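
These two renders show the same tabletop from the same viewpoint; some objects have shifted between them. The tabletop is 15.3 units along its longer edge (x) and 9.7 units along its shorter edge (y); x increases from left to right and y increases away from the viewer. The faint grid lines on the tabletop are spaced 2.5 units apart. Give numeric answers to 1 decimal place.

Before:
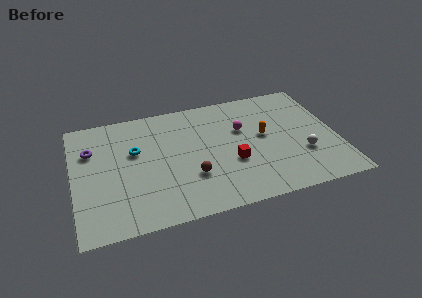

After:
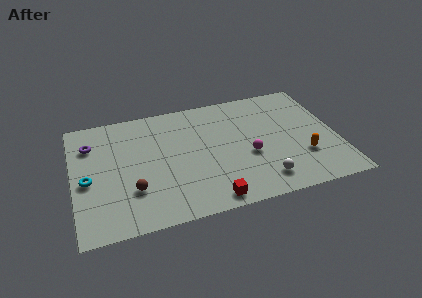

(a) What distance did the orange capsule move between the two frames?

3.1

The orange capsule was near (11.1, 5.3) before and (13.2, 3.0) after, so it travelled √(2.1² + 2.3²) ≈ 3.1 units.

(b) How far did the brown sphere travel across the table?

3.4

The brown sphere moved from about (6.7, 3.1) to (3.3, 2.9), a distance of √(3.4² + 0.2²) ≈ 3.4.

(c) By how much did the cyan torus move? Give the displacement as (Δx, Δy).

(-2.8, -1.7)

From the two frames, the cyan torus sits at roughly (3.6, 6.0) before and (0.8, 4.3) after.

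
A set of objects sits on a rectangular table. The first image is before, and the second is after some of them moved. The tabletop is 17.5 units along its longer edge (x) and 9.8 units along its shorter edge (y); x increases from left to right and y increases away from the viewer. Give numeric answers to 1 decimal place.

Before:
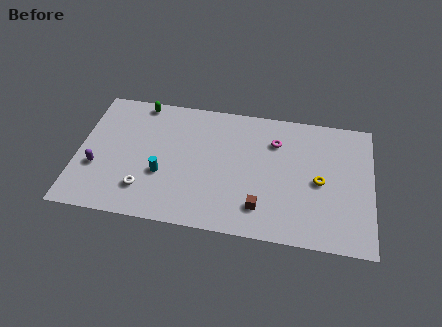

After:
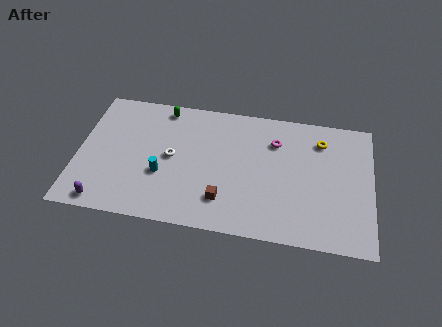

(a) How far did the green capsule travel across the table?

1.4

The green capsule moved from about (3.5, 8.9) to (4.9, 8.7), a distance of √(1.4² + 0.2²) ≈ 1.4.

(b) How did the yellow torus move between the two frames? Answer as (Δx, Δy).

(0.0, 3.1)

From the two frames, the yellow torus sits at roughly (14.4, 4.6) before and (14.4, 7.7) after.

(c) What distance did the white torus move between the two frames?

3.1

The white torus was near (4.1, 2.3) before and (5.6, 5.0) after, so it travelled √(1.5² + 2.7²) ≈ 3.1 units.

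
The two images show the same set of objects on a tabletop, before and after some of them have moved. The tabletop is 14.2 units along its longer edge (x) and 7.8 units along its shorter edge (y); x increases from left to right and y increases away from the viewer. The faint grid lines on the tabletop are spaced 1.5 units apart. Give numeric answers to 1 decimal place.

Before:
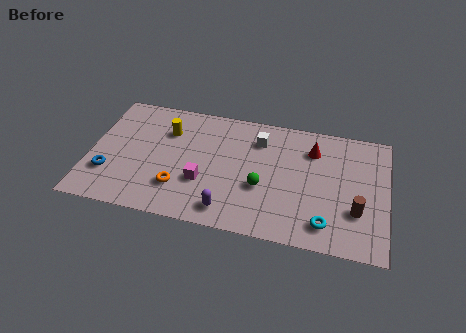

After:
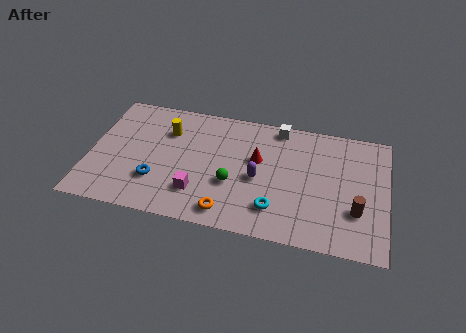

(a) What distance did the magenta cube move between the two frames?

0.7

The magenta cube moved from about (5.5, 2.7) to (5.3, 2.0), a distance of √(0.2² + 0.7²) ≈ 0.7.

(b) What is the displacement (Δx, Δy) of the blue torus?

(2.3, 0.0)

From the two frames, the blue torus sits at roughly (1.0, 2.3) before and (3.3, 2.3) after.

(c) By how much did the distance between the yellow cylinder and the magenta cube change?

+0.5

Before: roughly 3.5 units apart; after: 4.0. That's 0.5 units further apart.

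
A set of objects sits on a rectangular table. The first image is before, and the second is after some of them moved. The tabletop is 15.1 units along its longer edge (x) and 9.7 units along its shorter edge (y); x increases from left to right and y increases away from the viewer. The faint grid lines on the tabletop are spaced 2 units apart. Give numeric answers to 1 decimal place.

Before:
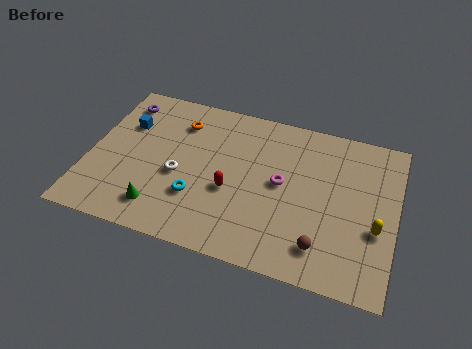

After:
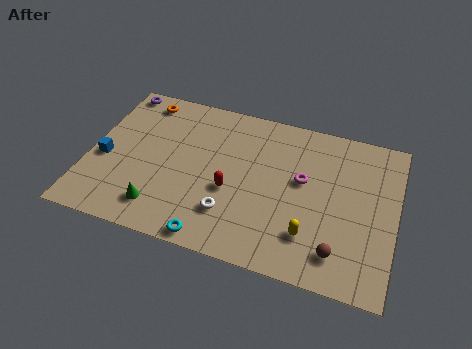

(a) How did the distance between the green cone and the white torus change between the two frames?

+1.1

Before: roughly 2.4 units apart; after: 3.5. That's 1.1 units further apart.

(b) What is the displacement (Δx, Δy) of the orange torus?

(-2.0, 0.9)

The orange torus was at about (4.2, 7.5) and moved to about (2.2, 8.4).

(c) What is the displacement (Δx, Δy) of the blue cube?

(-0.8, -2.5)

The blue cube started near (1.6, 6.6) and ended near (0.8, 4.1).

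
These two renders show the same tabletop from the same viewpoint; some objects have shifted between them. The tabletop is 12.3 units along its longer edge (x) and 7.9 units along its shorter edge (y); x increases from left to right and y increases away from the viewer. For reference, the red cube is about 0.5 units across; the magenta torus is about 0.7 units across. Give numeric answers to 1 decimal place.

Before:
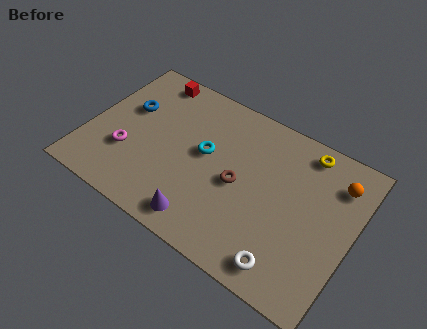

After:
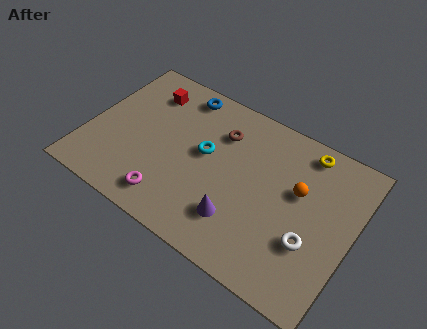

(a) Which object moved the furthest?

the blue torus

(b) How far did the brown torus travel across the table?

2.4

The brown torus was near (7.1, 3.7) before and (5.9, 5.8) after, so it travelled √(1.2² + 2.1²) ≈ 2.4 units.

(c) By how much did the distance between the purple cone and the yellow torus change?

-1.5

They were about 6.9 units apart before and 5.4 after — 1.5 units closer together.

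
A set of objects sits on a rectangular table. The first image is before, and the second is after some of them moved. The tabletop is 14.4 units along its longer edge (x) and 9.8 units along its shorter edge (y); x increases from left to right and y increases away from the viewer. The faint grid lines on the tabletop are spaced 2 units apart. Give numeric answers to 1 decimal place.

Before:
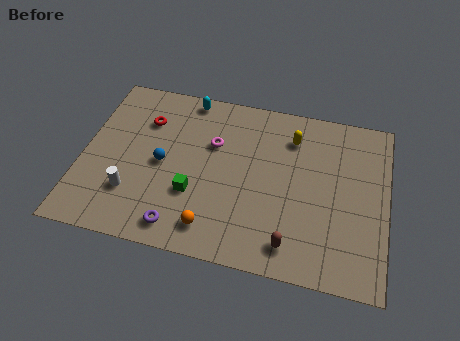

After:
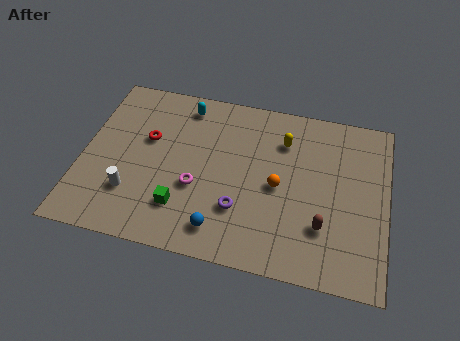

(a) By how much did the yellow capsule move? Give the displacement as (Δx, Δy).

(-0.4, -0.3)

From the two frames, the yellow capsule sits at roughly (9.8, 7.6) before and (9.4, 7.3) after.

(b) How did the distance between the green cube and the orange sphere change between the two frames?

+2.9

The distance was about 2.0 in the first image and 4.9 in the second, so they moved 2.9 units further apart.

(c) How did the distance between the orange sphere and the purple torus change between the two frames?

+0.9

They were about 1.5 units apart before and 2.4 after — 0.9 units further apart.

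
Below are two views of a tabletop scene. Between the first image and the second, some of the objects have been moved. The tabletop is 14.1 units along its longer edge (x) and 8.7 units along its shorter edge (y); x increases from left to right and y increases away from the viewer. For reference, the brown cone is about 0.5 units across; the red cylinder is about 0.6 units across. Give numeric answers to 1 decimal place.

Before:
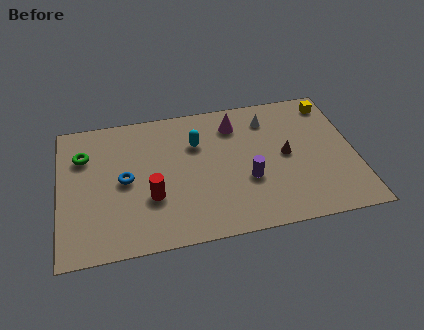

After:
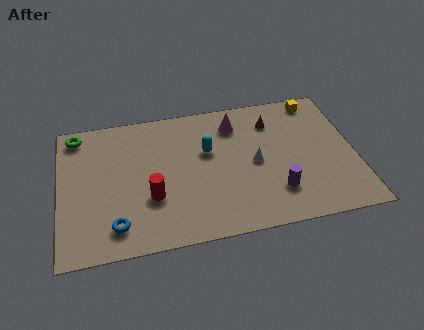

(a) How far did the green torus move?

1.4

From (1.2, 6.2) to (0.9, 7.6), the green torus covered √(0.3² + 1.4²) ≈ 1.4 units.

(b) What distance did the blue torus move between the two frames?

2.7

The blue torus moved from about (3.1, 4.3) to (2.6, 1.6), a distance of √(0.5² + 2.7²) ≈ 2.7.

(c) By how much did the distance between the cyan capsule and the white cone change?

-1.1

They were about 3.6 units apart before and 2.5 after — 1.1 units closer together.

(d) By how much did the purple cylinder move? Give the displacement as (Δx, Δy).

(1.3, -1.0)

The purple cylinder started near (8.9, 3.2) and ended near (10.2, 2.2).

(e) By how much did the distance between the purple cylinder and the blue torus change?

+1.7

They were about 5.9 units apart before and 7.6 after — 1.7 units further apart.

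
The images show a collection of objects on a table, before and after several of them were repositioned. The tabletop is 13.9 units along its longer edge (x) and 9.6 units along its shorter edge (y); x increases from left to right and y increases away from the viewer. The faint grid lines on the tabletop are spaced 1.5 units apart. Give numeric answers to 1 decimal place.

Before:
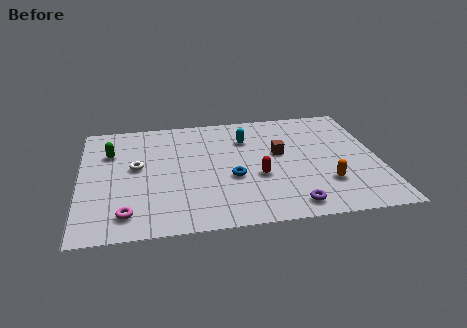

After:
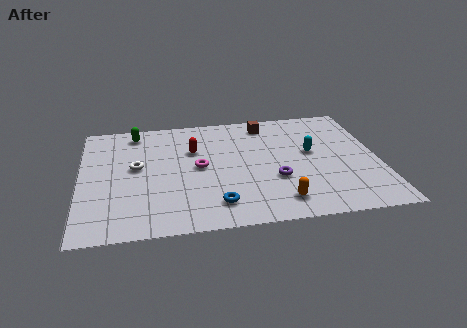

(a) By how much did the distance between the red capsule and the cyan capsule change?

+2.3

They were about 3.3 units apart before and 5.6 after — 2.3 units further apart.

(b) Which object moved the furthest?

the magenta torus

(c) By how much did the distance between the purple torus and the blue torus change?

-0.5

They were about 3.7 units apart before and 3.2 after — 0.5 units closer together.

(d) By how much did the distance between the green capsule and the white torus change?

+1.2

Before: roughly 1.8 units apart; after: 3.0. That's 1.2 units further apart.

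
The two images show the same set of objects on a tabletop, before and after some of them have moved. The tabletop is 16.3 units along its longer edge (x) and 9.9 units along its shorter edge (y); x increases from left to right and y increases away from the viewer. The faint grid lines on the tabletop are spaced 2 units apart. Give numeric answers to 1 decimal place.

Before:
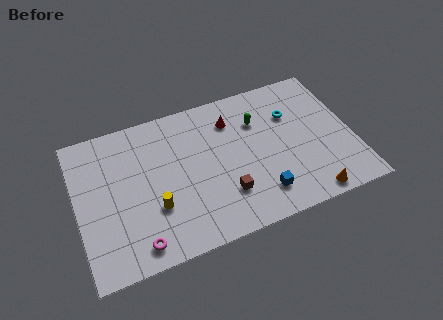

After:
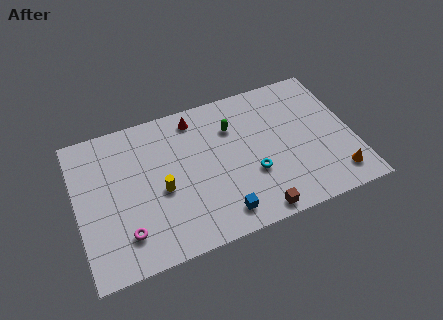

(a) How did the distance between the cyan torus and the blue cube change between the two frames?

-2.5

The distance was about 5.4 in the first image and 2.9 in the second, so they moved 2.5 units closer together.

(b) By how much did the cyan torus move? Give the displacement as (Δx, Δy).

(-2.7, -3.3)

The cyan torus was at about (12.9, 6.8) and moved to about (10.2, 3.5).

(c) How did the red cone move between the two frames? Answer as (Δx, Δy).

(-2.1, 0.9)

From the two frames, the red cone sits at roughly (9.4, 7.6) before and (7.3, 8.5) after.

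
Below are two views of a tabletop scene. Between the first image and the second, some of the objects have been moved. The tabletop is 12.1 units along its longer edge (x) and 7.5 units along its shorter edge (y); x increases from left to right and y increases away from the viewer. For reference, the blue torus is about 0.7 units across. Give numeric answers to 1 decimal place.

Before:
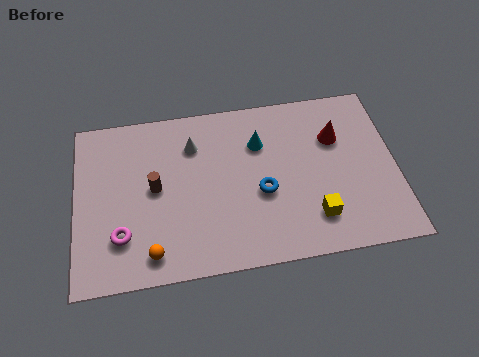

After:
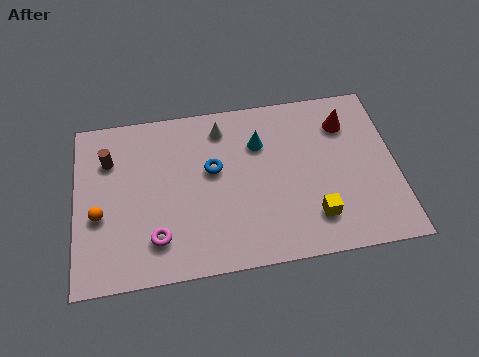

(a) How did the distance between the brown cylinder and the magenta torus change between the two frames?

+1.8

They were about 2.3 units apart before and 4.1 after — 1.8 units further apart.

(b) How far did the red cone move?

0.7

The red cone was near (9.9, 5.1) before and (10.3, 5.7) after, so it travelled √(0.4² + 0.6²) ≈ 0.7 units.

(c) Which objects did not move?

the cyan cone and the yellow cube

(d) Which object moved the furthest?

the orange sphere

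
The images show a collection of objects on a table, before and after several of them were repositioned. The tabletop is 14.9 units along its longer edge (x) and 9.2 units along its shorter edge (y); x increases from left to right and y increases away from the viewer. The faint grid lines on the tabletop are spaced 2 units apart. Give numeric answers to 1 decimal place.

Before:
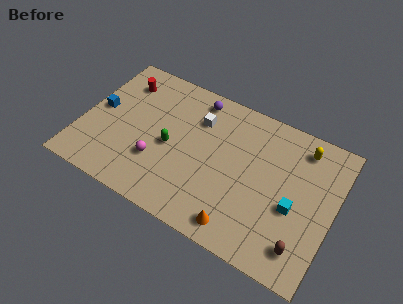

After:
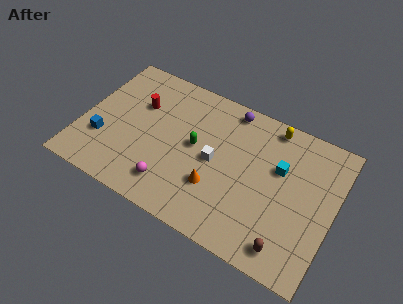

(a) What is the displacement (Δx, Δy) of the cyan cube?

(-1.1, 2.0)

The cyan cube was at about (12.7, 3.8) and moved to about (11.6, 5.8).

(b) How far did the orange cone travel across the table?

2.4

The orange cone moved from about (9.9, 1.2) to (8.2, 2.9), a distance of √(1.7² + 1.7²) ≈ 2.4.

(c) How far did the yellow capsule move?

2.0

From (12.7, 7.7) to (10.8, 8.2), the yellow capsule covered √(1.9² + 0.5²) ≈ 2.0 units.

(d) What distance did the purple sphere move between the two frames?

2.0

The purple sphere was near (6.3, 8.0) before and (8.3, 8.2) after, so it travelled √(2.0² + 0.2²) ≈ 2.0 units.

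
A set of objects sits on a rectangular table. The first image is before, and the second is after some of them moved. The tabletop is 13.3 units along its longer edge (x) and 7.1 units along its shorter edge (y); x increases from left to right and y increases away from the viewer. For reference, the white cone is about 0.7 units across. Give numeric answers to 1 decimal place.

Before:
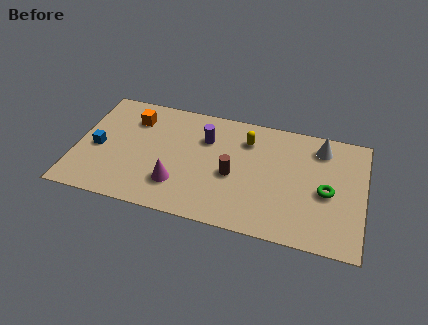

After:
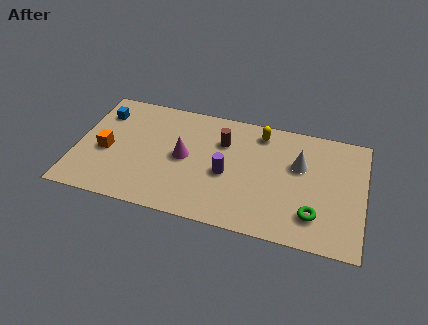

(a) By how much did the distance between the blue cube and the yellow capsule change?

+0.3

They were about 7.1 units apart before and 7.4 after — 0.3 units further apart.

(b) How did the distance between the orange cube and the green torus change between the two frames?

+0.4

The distance was about 9.4 in the first image and 9.8 in the second, so they moved 0.4 units further apart.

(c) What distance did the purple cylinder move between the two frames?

2.2

From (5.9, 5.0) to (7.0, 3.1), the purple cylinder covered √(1.1² + 1.9²) ≈ 2.2 units.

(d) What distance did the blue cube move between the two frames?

2.2

The blue cube moved from about (1.0, 3.2) to (1.0, 5.4), a distance of √(0.0² + 2.2²) ≈ 2.2.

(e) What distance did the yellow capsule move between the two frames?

0.8

The yellow capsule was near (7.8, 5.4) before and (8.4, 6.0) after, so it travelled √(0.6² + 0.6²) ≈ 0.8 units.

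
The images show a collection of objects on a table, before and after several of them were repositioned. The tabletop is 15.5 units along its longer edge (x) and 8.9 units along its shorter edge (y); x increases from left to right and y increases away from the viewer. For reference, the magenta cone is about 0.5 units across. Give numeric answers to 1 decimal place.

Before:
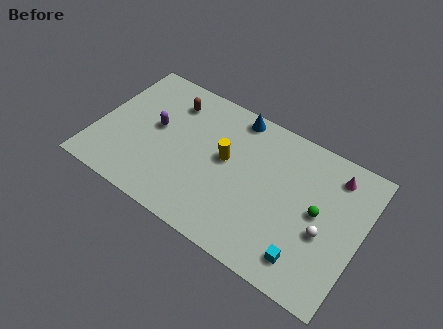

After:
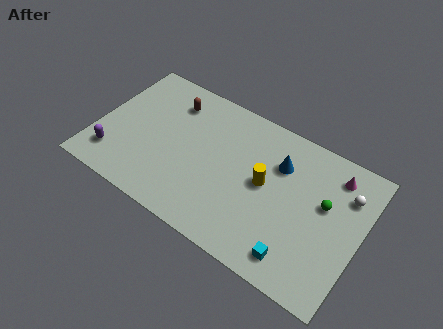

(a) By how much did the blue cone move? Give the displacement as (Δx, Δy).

(2.9, -1.7)

From the two frames, the blue cone sits at roughly (7.6, 8.0) before and (10.5, 6.3) after.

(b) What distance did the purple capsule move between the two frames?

3.6

The purple capsule moved from about (3.3, 4.9) to (1.3, 1.9), a distance of √(2.0² + 3.0²) ≈ 3.6.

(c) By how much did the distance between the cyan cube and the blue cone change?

-3.0

The distance was about 8.2 in the first image and 5.2 in the second, so they moved 3.0 units closer together.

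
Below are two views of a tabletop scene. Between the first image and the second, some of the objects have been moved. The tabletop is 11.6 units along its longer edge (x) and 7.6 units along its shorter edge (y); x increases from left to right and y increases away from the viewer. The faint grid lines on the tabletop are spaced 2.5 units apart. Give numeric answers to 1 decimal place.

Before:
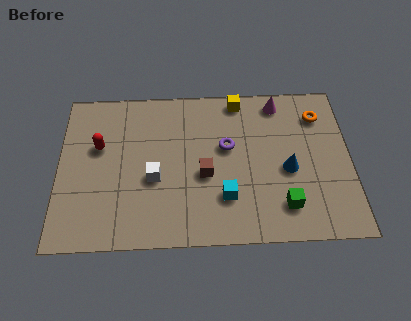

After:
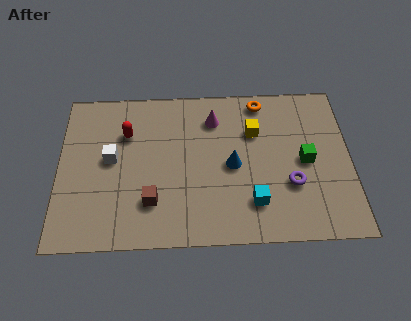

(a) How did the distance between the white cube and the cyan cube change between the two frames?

+3.1

They were about 3.0 units apart before and 6.1 after — 3.1 units further apart.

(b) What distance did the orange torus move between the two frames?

2.4

The orange torus was near (10.4, 5.9) before and (8.1, 6.7) after, so it travelled √(2.3² + 0.8²) ≈ 2.4 units.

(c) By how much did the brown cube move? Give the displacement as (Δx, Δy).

(-2.1, -1.2)

The brown cube was at about (5.8, 3.2) and moved to about (3.7, 2.0).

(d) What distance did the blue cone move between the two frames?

2.2

From (9.1, 3.3) to (6.9, 3.6), the blue cone covered √(2.2² + 0.3²) ≈ 2.2 units.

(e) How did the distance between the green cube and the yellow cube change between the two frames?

-3.0

Before: roughly 5.5 units apart; after: 2.5. That's 3.0 units closer together.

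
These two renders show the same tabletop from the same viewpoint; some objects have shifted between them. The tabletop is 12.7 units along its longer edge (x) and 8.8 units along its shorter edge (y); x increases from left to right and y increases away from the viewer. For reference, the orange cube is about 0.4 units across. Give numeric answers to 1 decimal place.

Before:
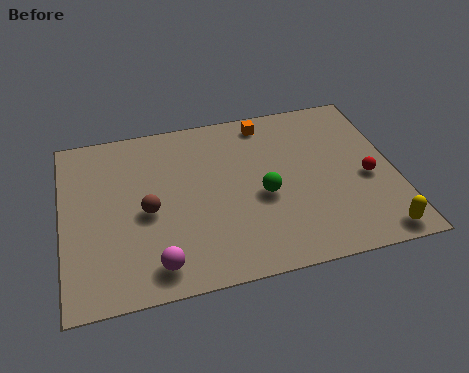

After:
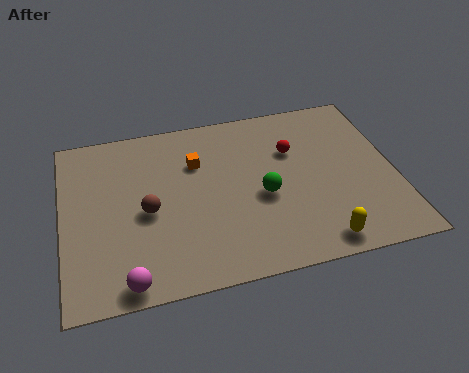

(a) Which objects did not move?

the brown sphere and the green sphere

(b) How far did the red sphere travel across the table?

3.4

The red sphere moved from about (11.6, 3.8) to (8.9, 5.9), a distance of √(2.7² + 2.1²) ≈ 3.4.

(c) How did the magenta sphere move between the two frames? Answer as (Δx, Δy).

(-1.1, -0.5)

The magenta sphere started near (3.4, 1.3) and ended near (2.3, 0.8).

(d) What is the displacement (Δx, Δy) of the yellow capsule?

(-2.2, 0.1)

The yellow capsule was at about (11.7, 0.9) and moved to about (9.5, 1.0).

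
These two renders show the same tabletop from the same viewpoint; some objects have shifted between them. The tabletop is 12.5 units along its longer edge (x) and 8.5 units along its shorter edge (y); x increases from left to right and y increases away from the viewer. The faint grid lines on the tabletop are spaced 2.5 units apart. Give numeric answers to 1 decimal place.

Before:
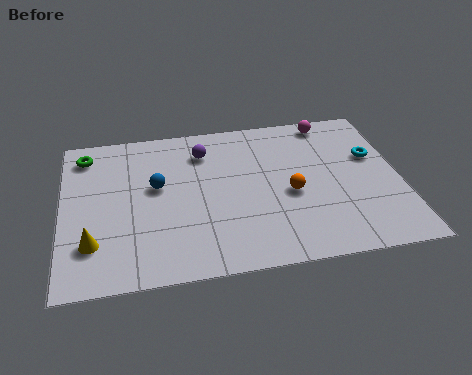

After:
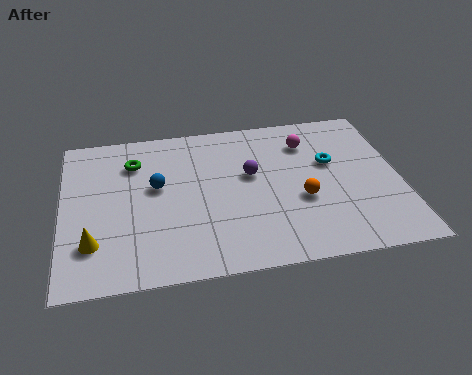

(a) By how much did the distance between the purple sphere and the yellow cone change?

+0.4

The distance was about 6.1 in the first image and 6.5 in the second, so they moved 0.4 units further apart.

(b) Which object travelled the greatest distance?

the purple sphere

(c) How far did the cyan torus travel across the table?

1.6

From (11.6, 5.3) to (10.0, 5.2), the cyan torus covered √(1.6² + 0.1²) ≈ 1.6 units.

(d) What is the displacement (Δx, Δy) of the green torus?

(1.8, -0.7)

The green torus started near (0.9, 7.1) and ended near (2.7, 6.4).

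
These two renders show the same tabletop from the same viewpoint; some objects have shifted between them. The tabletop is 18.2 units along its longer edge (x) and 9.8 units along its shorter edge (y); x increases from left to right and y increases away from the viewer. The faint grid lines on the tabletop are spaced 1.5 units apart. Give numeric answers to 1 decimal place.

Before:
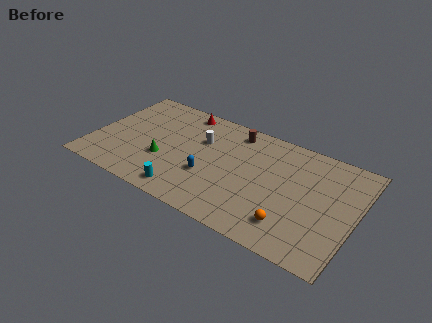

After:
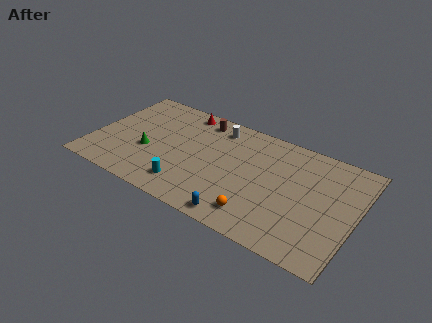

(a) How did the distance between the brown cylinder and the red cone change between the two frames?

-2.5

Before: roughly 3.8 units apart; after: 1.3. That's 2.5 units closer together.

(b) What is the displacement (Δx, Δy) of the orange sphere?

(-2.2, -0.3)

The orange sphere was at about (14.2, 2.1) and moved to about (12.0, 1.8).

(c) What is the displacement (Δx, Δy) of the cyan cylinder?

(0.0, 0.6)

The cyan cylinder was at about (7.0, 1.3) and moved to about (7.0, 1.9).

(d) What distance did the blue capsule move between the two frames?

3.6

The blue capsule was near (8.3, 3.5) before and (10.9, 1.0) after, so it travelled √(2.6² + 2.5²) ≈ 3.6 units.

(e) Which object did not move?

the red cone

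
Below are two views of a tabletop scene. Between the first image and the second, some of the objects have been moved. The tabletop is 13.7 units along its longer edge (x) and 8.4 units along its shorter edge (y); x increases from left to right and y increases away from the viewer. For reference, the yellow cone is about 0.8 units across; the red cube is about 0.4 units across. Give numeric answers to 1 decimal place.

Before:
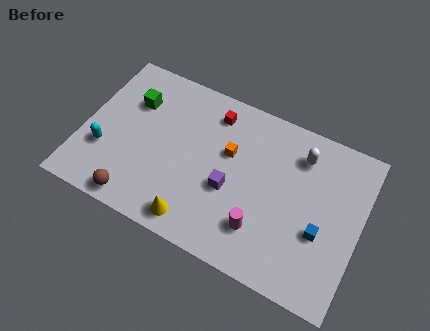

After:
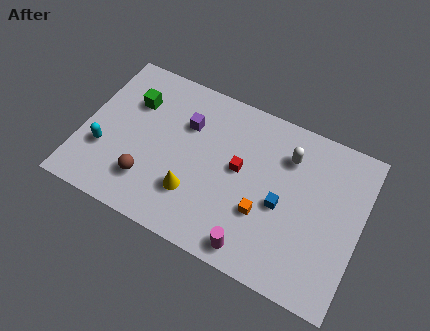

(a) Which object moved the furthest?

the purple cube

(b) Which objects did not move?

the green cube and the cyan capsule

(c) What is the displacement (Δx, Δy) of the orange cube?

(2.0, -2.3)

The orange cube was at about (7.1, 5.2) and moved to about (9.1, 2.9).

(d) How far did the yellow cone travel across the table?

1.3

The yellow cone moved from about (6.0, 1.1) to (5.7, 2.4), a distance of √(0.3² + 1.3²) ≈ 1.3.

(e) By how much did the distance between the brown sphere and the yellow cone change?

-0.7

The distance was about 2.9 in the first image and 2.2 in the second, so they moved 0.7 units closer together.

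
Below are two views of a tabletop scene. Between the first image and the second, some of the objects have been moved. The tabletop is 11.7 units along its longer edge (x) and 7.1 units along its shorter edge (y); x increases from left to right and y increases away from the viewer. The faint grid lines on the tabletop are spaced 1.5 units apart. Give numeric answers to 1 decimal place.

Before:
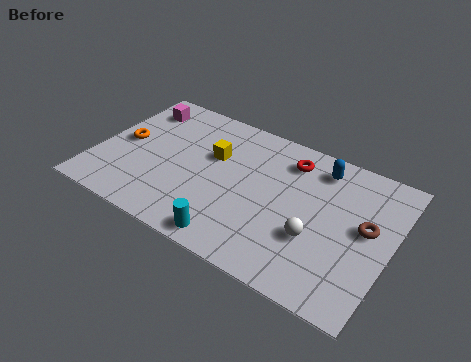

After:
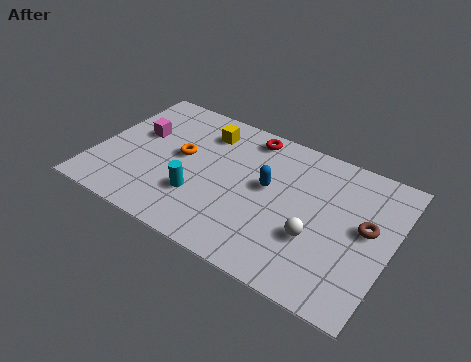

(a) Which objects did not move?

the brown torus and the white sphere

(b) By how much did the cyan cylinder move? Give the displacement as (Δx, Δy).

(-1.6, 1.4)

The cyan cylinder started near (5.9, 0.8) and ended near (4.3, 2.2).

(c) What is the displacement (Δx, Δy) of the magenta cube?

(0.3, -1.4)

From the two frames, the magenta cube sits at roughly (1.2, 5.7) before and (1.5, 4.3) after.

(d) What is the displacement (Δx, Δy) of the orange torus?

(2.3, 0.3)

The orange torus started near (1.0, 3.6) and ended near (3.3, 3.9).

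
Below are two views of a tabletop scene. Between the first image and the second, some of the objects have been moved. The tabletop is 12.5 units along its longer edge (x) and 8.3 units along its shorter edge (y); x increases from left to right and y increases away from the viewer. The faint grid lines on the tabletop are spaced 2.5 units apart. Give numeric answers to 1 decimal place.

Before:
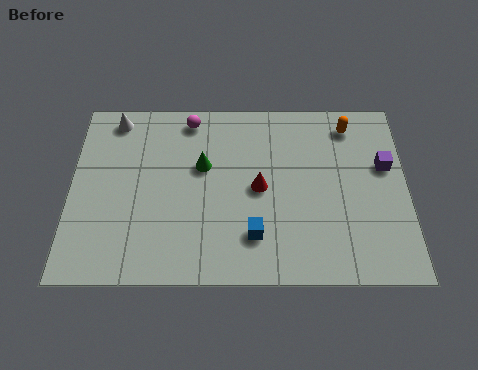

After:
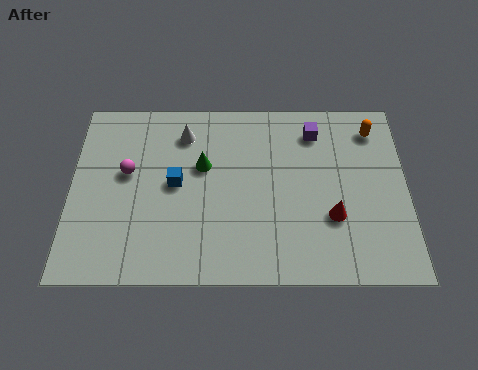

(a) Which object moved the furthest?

the blue cube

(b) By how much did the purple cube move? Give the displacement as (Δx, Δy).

(-2.6, 1.6)

The purple cube started near (11.7, 5.1) and ended near (9.1, 6.7).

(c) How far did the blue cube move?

3.7

From (6.8, 2.0) to (3.9, 4.3), the blue cube covered √(2.9² + 2.3²) ≈ 3.7 units.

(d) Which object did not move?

the green cone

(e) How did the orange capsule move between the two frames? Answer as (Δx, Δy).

(0.9, -0.2)

The orange capsule started near (10.4, 7.0) and ended near (11.3, 6.8).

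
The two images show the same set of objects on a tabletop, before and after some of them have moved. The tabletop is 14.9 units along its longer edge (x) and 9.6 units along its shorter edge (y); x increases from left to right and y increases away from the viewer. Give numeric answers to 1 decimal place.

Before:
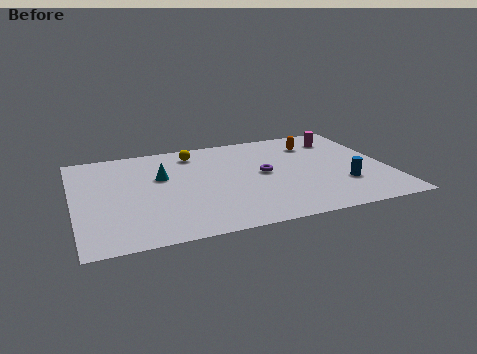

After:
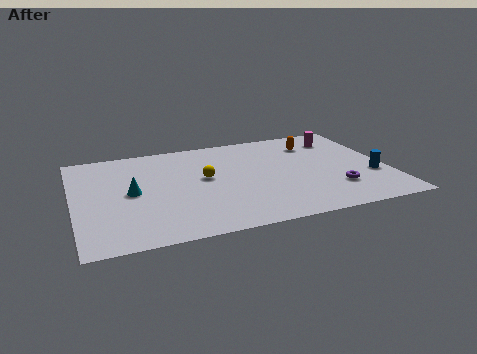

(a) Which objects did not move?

the orange capsule and the magenta cylinder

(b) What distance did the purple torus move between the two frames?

4.0

From (9.0, 5.0) to (12.2, 2.6), the purple torus covered √(3.2² + 2.4²) ≈ 4.0 units.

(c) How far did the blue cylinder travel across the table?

1.6

From (12.6, 2.9) to (14.1, 3.4), the blue cylinder covered √(1.5² + 0.5²) ≈ 1.6 units.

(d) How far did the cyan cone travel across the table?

1.9

The cyan cone was near (4.2, 6.0) before and (2.7, 4.8) after, so it travelled √(1.5² + 1.2²) ≈ 1.9 units.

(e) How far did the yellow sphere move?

2.7

The yellow sphere was near (5.9, 8.0) before and (6.2, 5.3) after, so it travelled √(0.3² + 2.7²) ≈ 2.7 units.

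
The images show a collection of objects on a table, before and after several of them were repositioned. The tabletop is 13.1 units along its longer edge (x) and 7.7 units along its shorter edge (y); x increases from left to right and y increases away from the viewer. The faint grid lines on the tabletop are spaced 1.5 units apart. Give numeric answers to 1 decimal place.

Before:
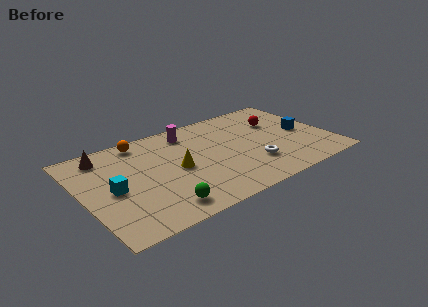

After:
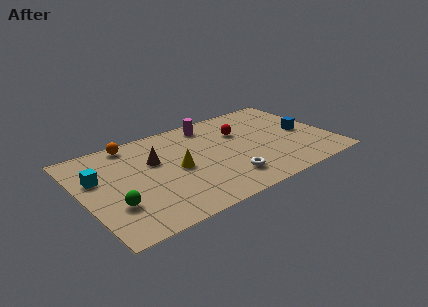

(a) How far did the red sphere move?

2.1

The red sphere was near (10.7, 5.2) before and (8.6, 5.2) after, so it travelled √(2.1² + 0.0²) ≈ 2.1 units.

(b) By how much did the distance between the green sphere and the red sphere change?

-0.4

The distance was about 8.1 in the first image and 7.7 in the second, so they moved 0.4 units closer together.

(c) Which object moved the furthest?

the brown cone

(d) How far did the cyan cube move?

1.4

The cyan cube was near (1.5, 3.6) before and (0.9, 4.9) after, so it travelled √(0.6² + 1.3²) ≈ 1.4 units.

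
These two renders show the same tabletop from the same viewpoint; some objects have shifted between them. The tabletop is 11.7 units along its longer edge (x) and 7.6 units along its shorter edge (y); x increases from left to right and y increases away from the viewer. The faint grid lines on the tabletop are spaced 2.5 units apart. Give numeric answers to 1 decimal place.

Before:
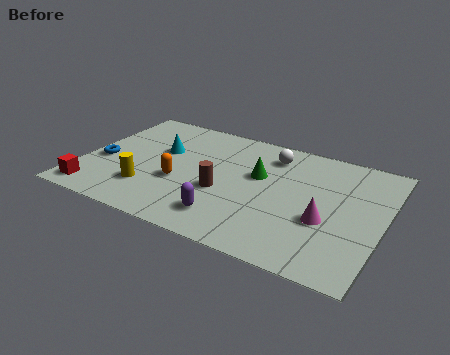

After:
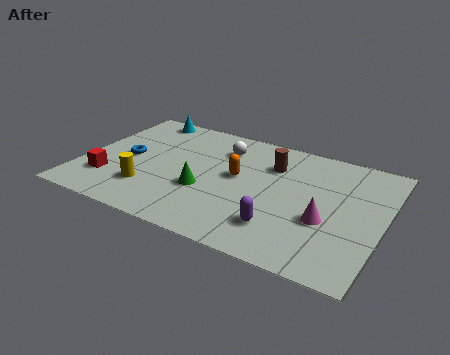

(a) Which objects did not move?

the yellow cylinder and the magenta cone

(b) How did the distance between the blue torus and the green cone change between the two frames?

-2.9

Before: roughly 6.2 units apart; after: 3.3. That's 2.9 units closer together.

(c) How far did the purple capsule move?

2.0

The purple capsule moved from about (6.0, 1.5) to (8.0, 1.8), a distance of √(2.0² + 0.3²) ≈ 2.0.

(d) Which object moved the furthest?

the brown cylinder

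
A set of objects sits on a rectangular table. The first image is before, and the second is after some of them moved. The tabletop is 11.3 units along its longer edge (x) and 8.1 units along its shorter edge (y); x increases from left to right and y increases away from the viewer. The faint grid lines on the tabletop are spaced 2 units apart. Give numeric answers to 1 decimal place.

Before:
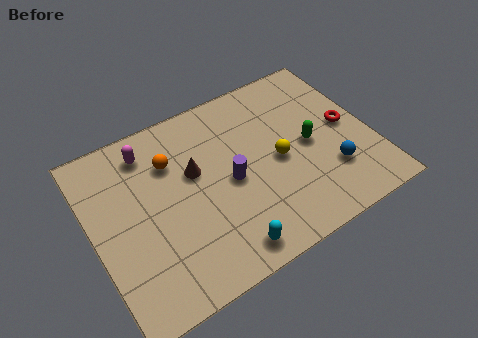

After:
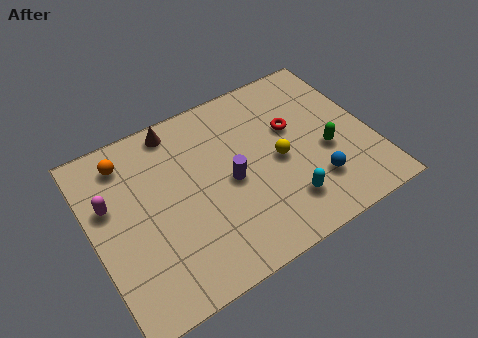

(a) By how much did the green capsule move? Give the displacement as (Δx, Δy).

(0.6, -0.6)

The green capsule was at about (8.8, 3.9) and moved to about (9.4, 3.3).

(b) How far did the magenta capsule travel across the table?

2.4

The magenta capsule was near (2.6, 6.7) before and (0.8, 5.1) after, so it travelled √(1.8² + 1.6²) ≈ 2.4 units.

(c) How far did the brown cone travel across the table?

2.3

The brown cone was near (4.2, 4.9) before and (3.8, 7.2) after, so it travelled √(0.4² + 2.3²) ≈ 2.3 units.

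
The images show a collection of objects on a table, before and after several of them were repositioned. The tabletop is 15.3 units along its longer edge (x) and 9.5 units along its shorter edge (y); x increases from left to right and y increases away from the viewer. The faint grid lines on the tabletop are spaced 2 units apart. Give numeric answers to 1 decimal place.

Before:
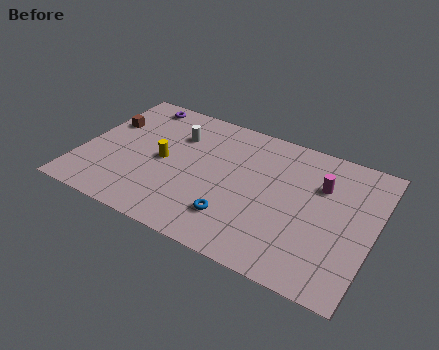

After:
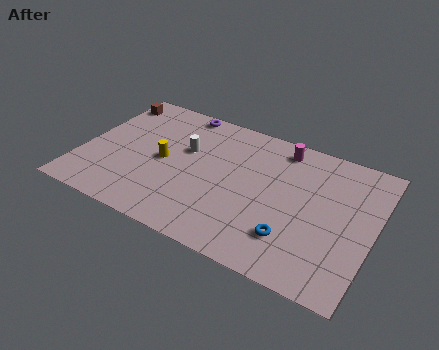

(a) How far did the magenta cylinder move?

2.9

The magenta cylinder moved from about (12.4, 6.5) to (10.1, 8.2), a distance of √(2.3² + 1.7²) ≈ 2.9.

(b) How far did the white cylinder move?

1.1

The white cylinder was near (4.7, 6.8) before and (5.3, 5.9) after, so it travelled √(0.6² + 0.9²) ≈ 1.1 units.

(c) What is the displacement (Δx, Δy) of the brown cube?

(-0.2, 1.8)

The brown cube was at about (1.0, 6.2) and moved to about (0.8, 8.0).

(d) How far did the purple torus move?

2.3

The purple torus was near (2.3, 8.4) before and (4.6, 8.7) after, so it travelled √(2.3² + 0.3²) ≈ 2.3 units.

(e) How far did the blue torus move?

3.0

The blue torus was near (8.4, 2.3) before and (11.4, 2.4) after, so it travelled √(3.0² + 0.1²) ≈ 3.0 units.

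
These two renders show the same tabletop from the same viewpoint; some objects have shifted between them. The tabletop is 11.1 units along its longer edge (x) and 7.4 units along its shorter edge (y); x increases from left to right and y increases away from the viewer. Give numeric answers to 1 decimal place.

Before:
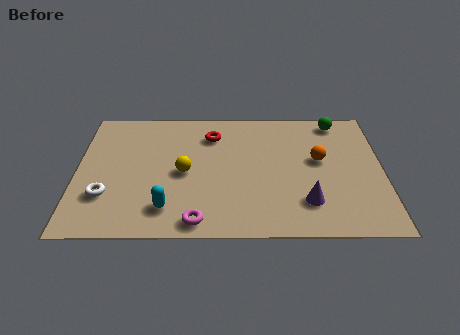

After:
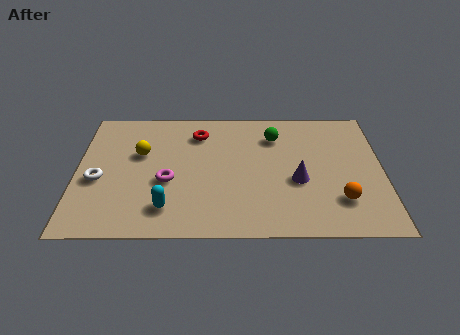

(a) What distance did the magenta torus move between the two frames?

2.5

The magenta torus moved from about (4.4, 0.8) to (3.3, 3.0), a distance of √(1.1² + 2.2²) ≈ 2.5.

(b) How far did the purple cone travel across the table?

1.2

The purple cone was near (8.3, 1.8) before and (8.0, 3.0) after, so it travelled √(0.3² + 1.2²) ≈ 1.2 units.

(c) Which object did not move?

the cyan capsule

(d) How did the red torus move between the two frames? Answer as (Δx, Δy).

(-0.5, 0.1)

The red torus was at about (4.9, 5.7) and moved to about (4.4, 5.8).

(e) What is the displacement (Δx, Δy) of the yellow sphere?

(-1.6, 1.1)

The yellow sphere started near (3.9, 3.5) and ended near (2.3, 4.6).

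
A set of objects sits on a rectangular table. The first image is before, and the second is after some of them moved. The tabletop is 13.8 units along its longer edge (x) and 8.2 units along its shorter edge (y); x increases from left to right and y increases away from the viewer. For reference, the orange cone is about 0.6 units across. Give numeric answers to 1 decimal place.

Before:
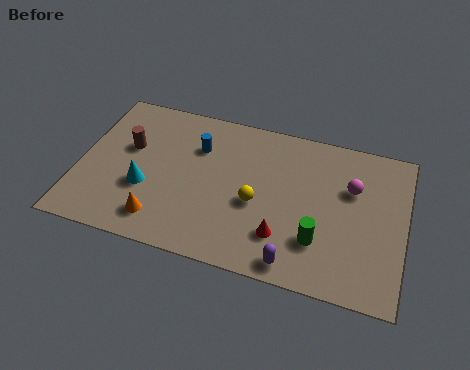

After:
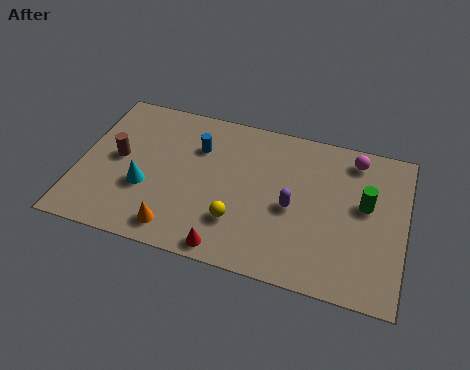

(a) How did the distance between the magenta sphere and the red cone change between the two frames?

+3.6

Before: roughly 4.3 units apart; after: 7.9. That's 3.6 units further apart.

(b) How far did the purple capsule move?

2.8

The purple capsule moved from about (9.4, 0.9) to (9.1, 3.7), a distance of √(0.3² + 2.8²) ≈ 2.8.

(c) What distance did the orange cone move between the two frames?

0.8

From (3.7, 1.5) to (4.4, 1.2), the orange cone covered √(0.7² + 0.3²) ≈ 0.8 units.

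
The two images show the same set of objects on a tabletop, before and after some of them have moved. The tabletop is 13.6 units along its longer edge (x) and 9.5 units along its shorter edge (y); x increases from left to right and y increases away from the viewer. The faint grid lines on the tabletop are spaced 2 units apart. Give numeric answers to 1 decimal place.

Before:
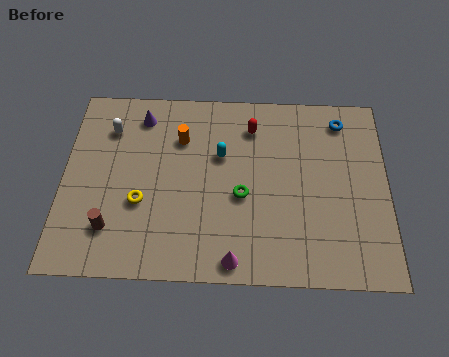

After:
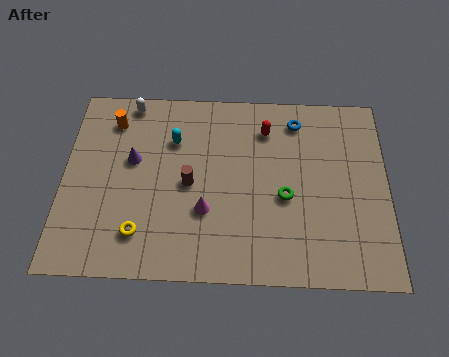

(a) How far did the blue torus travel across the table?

1.9

The blue torus was near (11.7, 8.0) before and (9.8, 7.9) after, so it travelled √(1.9² + 0.1²) ≈ 1.9 units.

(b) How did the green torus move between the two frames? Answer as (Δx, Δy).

(1.8, 0.0)

The green torus was at about (7.5, 4.0) and moved to about (9.3, 4.0).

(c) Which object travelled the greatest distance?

the brown cylinder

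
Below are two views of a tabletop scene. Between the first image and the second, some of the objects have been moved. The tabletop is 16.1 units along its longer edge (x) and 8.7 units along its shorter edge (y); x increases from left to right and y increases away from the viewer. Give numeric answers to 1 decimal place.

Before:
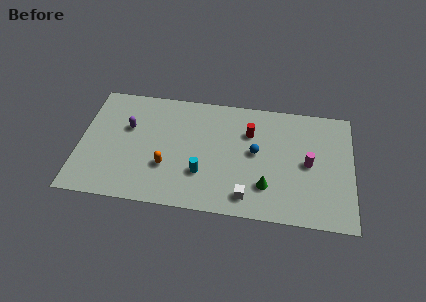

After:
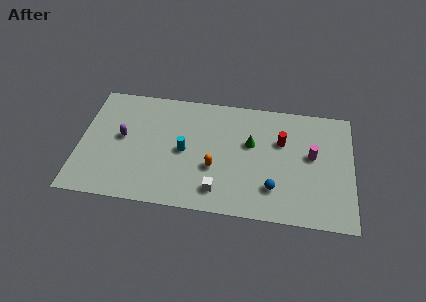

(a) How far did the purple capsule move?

0.9

The purple capsule moved from about (2.8, 5.5) to (2.5, 4.7), a distance of √(0.3² + 0.8²) ≈ 0.9.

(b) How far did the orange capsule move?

2.8

The orange capsule moved from about (5.2, 2.9) to (8.0, 3.2), a distance of √(2.8² + 0.3²) ≈ 2.8.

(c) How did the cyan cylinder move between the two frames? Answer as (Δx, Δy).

(-1.1, 1.5)

From the two frames, the cyan cylinder sits at roughly (7.3, 2.7) before and (6.2, 4.2) after.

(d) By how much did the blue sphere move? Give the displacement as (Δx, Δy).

(1.1, -2.5)

The blue sphere started near (10.4, 4.7) and ended near (11.5, 2.2).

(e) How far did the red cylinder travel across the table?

1.9

The red cylinder moved from about (10.0, 6.1) to (11.9, 5.7), a distance of √(1.9² + 0.4²) ≈ 1.9.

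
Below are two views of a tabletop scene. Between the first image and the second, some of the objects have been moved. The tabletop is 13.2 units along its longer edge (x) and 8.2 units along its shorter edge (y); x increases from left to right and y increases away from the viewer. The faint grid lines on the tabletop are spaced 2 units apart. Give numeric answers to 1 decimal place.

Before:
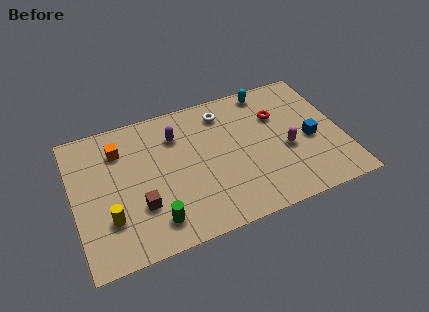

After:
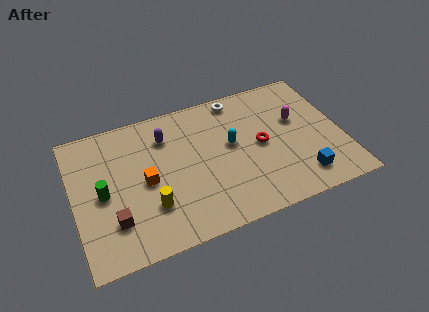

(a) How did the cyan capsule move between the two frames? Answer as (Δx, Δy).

(-2.1, -2.7)

The cyan capsule started near (9.9, 7.3) and ended near (7.8, 4.6).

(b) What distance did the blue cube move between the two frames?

2.2

From (11.6, 3.6) to (10.9, 1.5), the blue cube covered √(0.7² + 2.1²) ≈ 2.2 units.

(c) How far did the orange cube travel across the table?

2.5

The orange cube was near (2.4, 6.2) before and (3.5, 3.9) after, so it travelled √(1.1² + 2.3²) ≈ 2.5 units.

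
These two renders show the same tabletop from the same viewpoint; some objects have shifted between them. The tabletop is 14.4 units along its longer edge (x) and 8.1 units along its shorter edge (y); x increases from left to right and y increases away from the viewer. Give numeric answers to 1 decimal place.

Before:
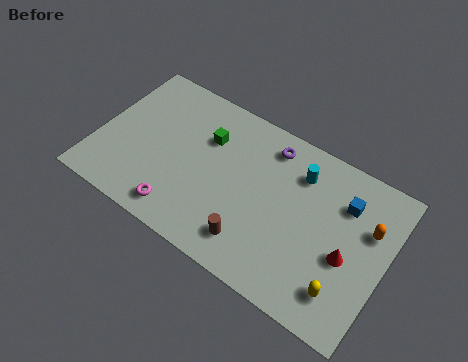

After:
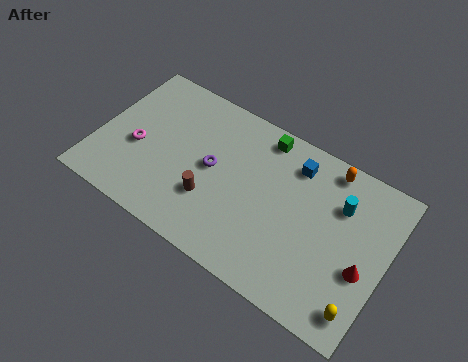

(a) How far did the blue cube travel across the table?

2.7

From (12.1, 5.9) to (9.5, 6.5), the blue cube covered √(2.6² + 0.6²) ≈ 2.7 units.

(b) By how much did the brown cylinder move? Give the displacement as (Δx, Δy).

(-2.3, 1.0)

The brown cylinder was at about (8.2, 1.6) and moved to about (5.9, 2.6).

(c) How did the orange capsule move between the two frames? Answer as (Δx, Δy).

(-2.3, 1.9)

The orange capsule was at about (13.4, 5.3) and moved to about (11.1, 7.2).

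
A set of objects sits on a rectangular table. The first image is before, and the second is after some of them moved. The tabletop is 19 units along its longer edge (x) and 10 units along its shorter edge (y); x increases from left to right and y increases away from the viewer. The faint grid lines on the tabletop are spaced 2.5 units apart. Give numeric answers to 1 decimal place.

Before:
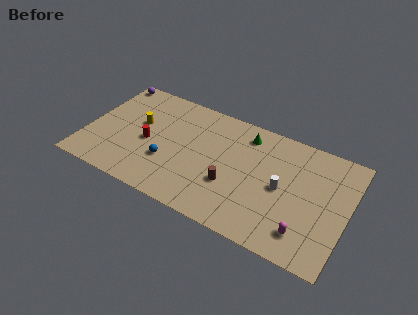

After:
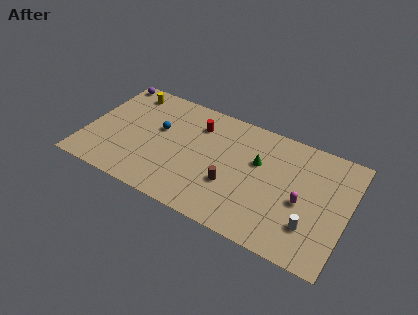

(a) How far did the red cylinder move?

4.5

From (4.5, 4.5) to (7.8, 7.6), the red cylinder covered √(3.3² + 3.1²) ≈ 4.5 units.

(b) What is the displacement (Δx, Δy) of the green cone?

(1.1, -2.0)

The green cone was at about (11.3, 8.3) and moved to about (12.4, 6.3).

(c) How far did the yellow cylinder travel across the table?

2.9

The yellow cylinder was near (3.6, 5.9) before and (2.4, 8.5) after, so it travelled √(1.2² + 2.6²) ≈ 2.9 units.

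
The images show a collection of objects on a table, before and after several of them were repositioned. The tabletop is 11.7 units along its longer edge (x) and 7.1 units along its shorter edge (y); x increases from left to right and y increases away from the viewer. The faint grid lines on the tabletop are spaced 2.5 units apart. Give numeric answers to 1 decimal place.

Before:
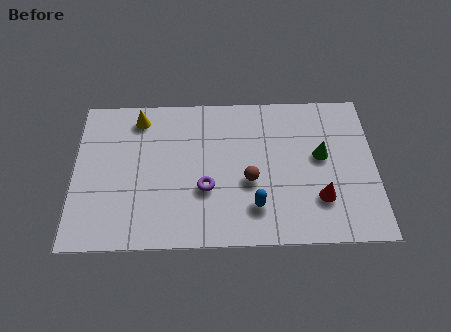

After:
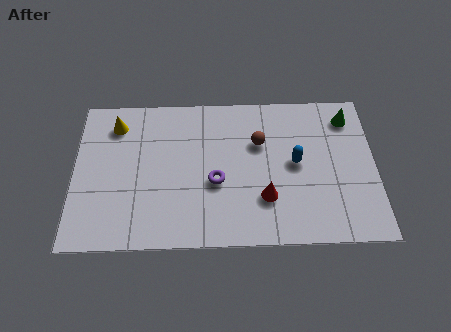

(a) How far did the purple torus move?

0.5

From (5.1, 2.6) to (5.5, 2.9), the purple torus covered √(0.4² + 0.3²) ≈ 0.5 units.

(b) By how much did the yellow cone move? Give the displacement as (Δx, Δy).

(-0.9, -0.3)

The yellow cone started near (2.5, 6.0) and ended near (1.6, 5.7).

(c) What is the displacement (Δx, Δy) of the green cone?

(1.1, 1.8)

The green cone started near (9.6, 4.0) and ended near (10.7, 5.8).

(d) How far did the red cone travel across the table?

2.1

The red cone was near (9.5, 2.0) before and (7.4, 2.1) after, so it travelled √(2.1² + 0.1²) ≈ 2.1 units.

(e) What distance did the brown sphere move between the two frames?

1.8

From (6.8, 2.9) to (7.2, 4.7), the brown sphere covered √(0.4² + 1.8²) ≈ 1.8 units.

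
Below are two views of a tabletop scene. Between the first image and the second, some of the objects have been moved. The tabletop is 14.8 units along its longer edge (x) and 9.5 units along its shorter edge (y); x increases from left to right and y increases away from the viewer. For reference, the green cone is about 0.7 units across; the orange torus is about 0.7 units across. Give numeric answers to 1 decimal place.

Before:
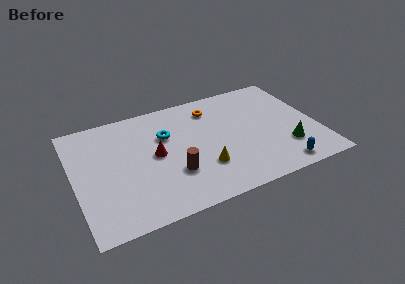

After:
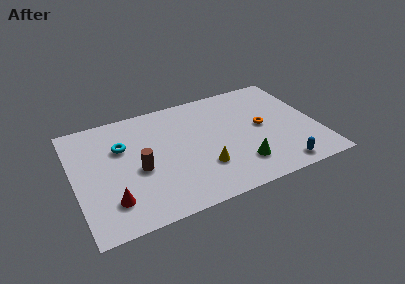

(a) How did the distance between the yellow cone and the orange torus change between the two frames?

-0.5

Before: roughly 4.9 units apart; after: 4.4. That's 0.5 units closer together.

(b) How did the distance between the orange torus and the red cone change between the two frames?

+5.2

Before: roughly 4.7 units apart; after: 9.9. That's 5.2 units further apart.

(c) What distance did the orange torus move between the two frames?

3.9

The orange torus was near (8.7, 7.6) before and (11.5, 4.9) after, so it travelled √(2.8² + 2.7²) ≈ 3.9 units.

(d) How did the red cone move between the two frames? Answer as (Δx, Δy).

(-2.9, -2.7)

The red cone started near (4.9, 4.9) and ended near (2.0, 2.2).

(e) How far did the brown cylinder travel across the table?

2.3

From (5.8, 3.0) to (3.8, 4.1), the brown cylinder covered √(2.0² + 1.1²) ≈ 2.3 units.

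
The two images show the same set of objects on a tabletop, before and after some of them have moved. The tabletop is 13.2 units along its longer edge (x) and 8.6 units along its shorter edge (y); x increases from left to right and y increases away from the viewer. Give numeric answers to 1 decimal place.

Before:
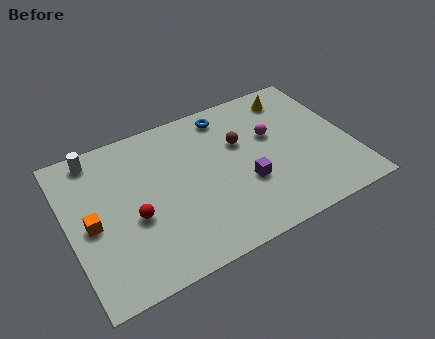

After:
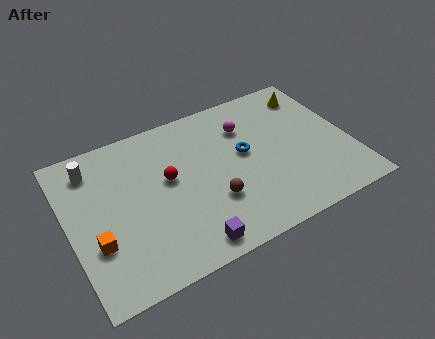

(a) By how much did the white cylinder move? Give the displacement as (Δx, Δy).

(-0.2, -0.6)

From the two frames, the white cylinder sits at roughly (1.6, 7.6) before and (1.4, 7.0) after.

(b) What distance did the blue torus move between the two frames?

2.6

From (7.8, 7.4) to (8.3, 4.8), the blue torus covered √(0.5² + 2.6²) ≈ 2.6 units.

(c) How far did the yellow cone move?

0.9

From (11.0, 7.2) to (11.9, 7.0), the yellow cone covered √(0.9² + 0.2²) ≈ 0.9 units.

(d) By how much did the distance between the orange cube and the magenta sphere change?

-0.6

Before: roughly 8.8 units apart; after: 8.2. That's 0.6 units closer together.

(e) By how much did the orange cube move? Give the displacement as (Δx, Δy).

(0.1, -1.1)

The orange cube started near (1.0, 4.0) and ended near (1.1, 2.9).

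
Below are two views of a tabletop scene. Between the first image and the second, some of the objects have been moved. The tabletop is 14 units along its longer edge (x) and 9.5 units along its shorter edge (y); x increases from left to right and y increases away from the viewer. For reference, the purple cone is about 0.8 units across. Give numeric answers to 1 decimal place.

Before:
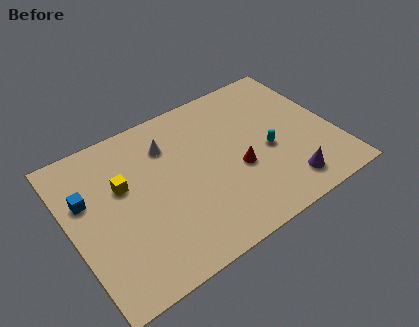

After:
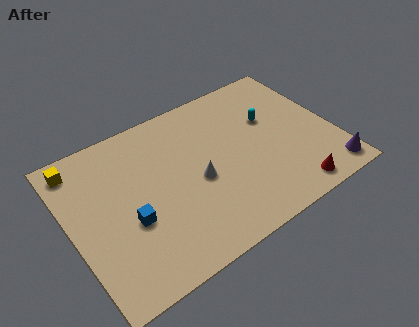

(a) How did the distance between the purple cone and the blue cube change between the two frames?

-0.3

They were about 10.9 units apart before and 10.6 after — 0.3 units closer together.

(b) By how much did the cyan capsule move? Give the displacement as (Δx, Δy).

(0.5, 1.9)

The cyan capsule was at about (10.4, 4.1) and moved to about (10.9, 6.0).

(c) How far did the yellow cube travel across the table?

3.0

From (2.9, 5.9) to (0.9, 8.2), the yellow cube covered √(2.0² + 2.3²) ≈ 3.0 units.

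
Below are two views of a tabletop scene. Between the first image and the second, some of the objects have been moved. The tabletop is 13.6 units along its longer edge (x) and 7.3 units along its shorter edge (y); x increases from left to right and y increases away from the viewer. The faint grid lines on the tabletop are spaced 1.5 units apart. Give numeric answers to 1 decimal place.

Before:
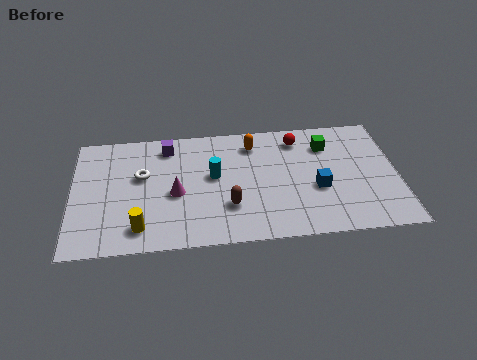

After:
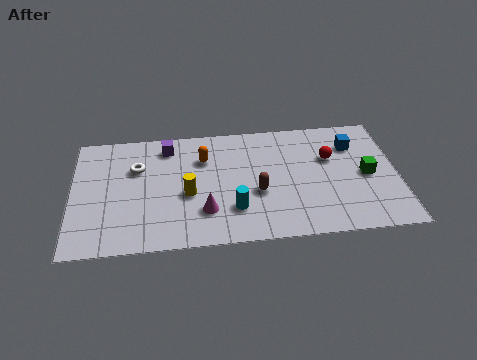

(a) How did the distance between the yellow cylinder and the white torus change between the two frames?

-0.3

The distance was about 3.1 in the first image and 2.8 in the second, so they moved 0.3 units closer together.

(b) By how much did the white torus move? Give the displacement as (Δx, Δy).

(-0.2, 0.5)

From the two frames, the white torus sits at roughly (2.9, 4.4) before and (2.7, 4.9) after.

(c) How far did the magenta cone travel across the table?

1.7

The magenta cone moved from about (4.3, 3.2) to (5.5, 2.0), a distance of √(1.2² + 1.2²) ≈ 1.7.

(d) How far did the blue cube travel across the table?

3.0

The blue cube moved from about (10.2, 2.9) to (11.8, 5.4), a distance of √(1.6² + 2.5²) ≈ 3.0.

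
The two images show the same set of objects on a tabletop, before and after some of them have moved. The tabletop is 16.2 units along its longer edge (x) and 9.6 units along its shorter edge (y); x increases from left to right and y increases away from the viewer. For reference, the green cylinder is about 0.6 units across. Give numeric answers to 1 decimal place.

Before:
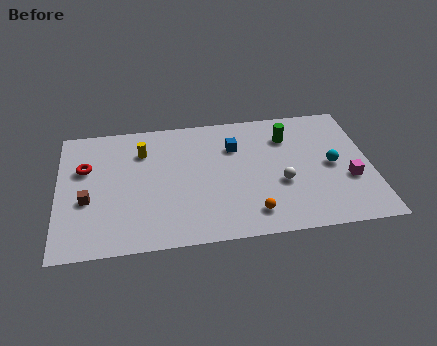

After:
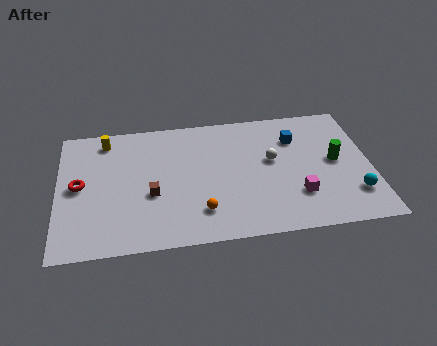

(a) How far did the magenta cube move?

2.8

The magenta cube moved from about (15.0, 3.5) to (12.3, 2.7), a distance of √(2.7² + 0.8²) ≈ 2.8.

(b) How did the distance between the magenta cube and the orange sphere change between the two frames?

-0.4

They were about 5.4 units apart before and 5.0 after — 0.4 units closer together.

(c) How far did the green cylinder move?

3.3

The green cylinder moved from about (12.0, 7.2) to (14.4, 5.0), a distance of √(2.4² + 2.2²) ≈ 3.3.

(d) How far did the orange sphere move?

2.6

The orange sphere moved from about (9.9, 1.7) to (7.3, 2.2), a distance of √(2.6² + 0.5²) ≈ 2.6.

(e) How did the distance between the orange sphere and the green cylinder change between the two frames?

+1.7

The distance was about 5.9 in the first image and 7.6 in the second, so they moved 1.7 units further apart.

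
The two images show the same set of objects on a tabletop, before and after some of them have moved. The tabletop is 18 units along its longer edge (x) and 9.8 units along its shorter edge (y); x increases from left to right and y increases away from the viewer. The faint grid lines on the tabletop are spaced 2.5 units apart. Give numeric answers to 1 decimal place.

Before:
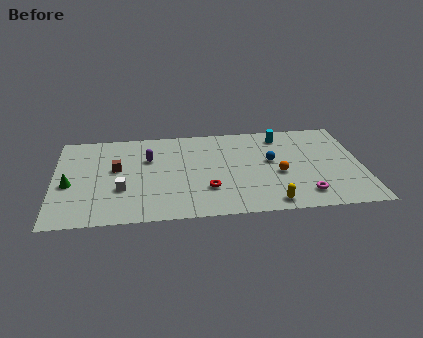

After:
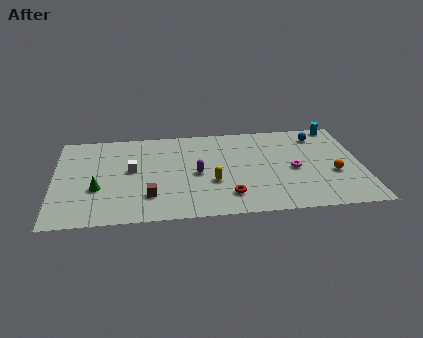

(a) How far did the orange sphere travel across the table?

3.2

The orange sphere was near (13.1, 4.1) before and (16.3, 3.8) after, so it travelled √(3.2² + 0.3²) ≈ 3.2 units.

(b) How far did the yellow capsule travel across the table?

4.1

The yellow capsule was near (12.5, 1.1) before and (9.2, 3.6) after, so it travelled √(3.3² + 2.5²) ≈ 4.1 units.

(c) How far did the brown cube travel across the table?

3.6

The brown cube was near (3.6, 5.6) before and (5.5, 2.5) after, so it travelled √(1.9² + 3.1²) ≈ 3.6 units.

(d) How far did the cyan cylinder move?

3.5

From (13.4, 8.2) to (16.8, 9.0), the cyan cylinder covered √(3.4² + 0.8²) ≈ 3.5 units.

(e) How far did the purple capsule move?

3.4

The purple capsule was near (5.5, 6.5) before and (8.3, 4.6) after, so it travelled √(2.8² + 1.9²) ≈ 3.4 units.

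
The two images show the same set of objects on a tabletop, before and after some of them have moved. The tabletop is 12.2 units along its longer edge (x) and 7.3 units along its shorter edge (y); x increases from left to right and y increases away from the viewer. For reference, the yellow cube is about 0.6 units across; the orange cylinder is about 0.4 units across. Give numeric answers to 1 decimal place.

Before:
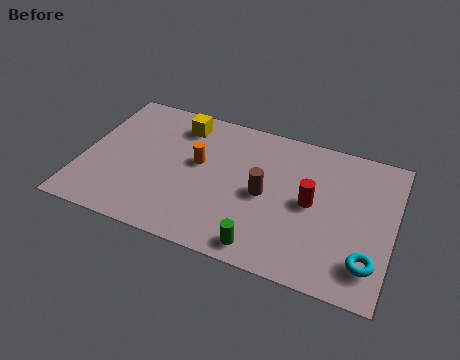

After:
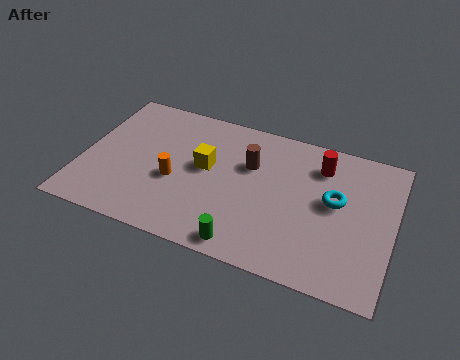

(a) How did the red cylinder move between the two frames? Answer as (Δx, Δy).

(0.2, 2.0)

The red cylinder started near (9.0, 3.7) and ended near (9.2, 5.7).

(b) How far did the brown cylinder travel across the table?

1.5

From (7.2, 3.5) to (6.5, 4.8), the brown cylinder covered √(0.7² + 1.3²) ≈ 1.5 units.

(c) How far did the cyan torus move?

2.9

The cyan torus moved from about (11.4, 1.6) to (9.9, 4.1), a distance of √(1.5² + 2.5²) ≈ 2.9.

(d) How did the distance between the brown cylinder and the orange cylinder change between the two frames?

+0.5

Before: roughly 2.8 units apart; after: 3.3. That's 0.5 units further apart.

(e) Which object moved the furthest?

the cyan torus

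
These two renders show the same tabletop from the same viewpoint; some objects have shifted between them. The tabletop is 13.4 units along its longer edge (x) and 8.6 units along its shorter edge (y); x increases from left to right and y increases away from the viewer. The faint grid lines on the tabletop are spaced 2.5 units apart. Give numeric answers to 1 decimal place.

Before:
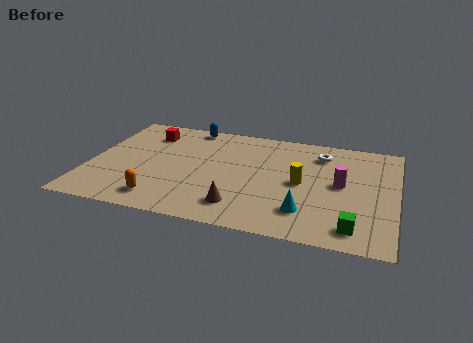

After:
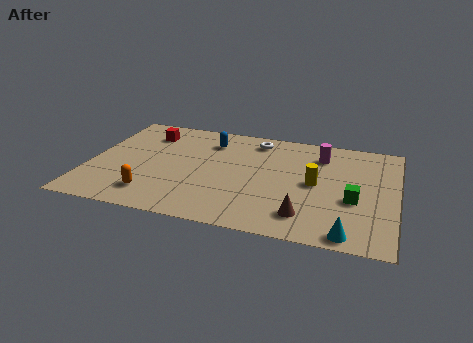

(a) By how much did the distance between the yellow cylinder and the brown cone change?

-0.9

The distance was about 3.5 in the first image and 2.6 in the second, so they moved 0.9 units closer together.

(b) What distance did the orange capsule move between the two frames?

0.5

The orange capsule moved from about (3.4, 1.4) to (3.0, 1.7), a distance of √(0.4² + 0.3²) ≈ 0.5.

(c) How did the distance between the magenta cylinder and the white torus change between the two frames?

+0.5

The distance was about 2.5 in the first image and 3.0 in the second, so they moved 0.5 units further apart.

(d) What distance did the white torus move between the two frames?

2.9

From (10.0, 6.8) to (7.1, 7.3), the white torus covered √(2.9² + 0.5²) ≈ 2.9 units.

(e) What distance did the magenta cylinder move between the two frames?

2.4

The magenta cylinder was near (11.0, 4.5) before and (10.0, 6.7) after, so it travelled √(1.0² + 2.2²) ≈ 2.4 units.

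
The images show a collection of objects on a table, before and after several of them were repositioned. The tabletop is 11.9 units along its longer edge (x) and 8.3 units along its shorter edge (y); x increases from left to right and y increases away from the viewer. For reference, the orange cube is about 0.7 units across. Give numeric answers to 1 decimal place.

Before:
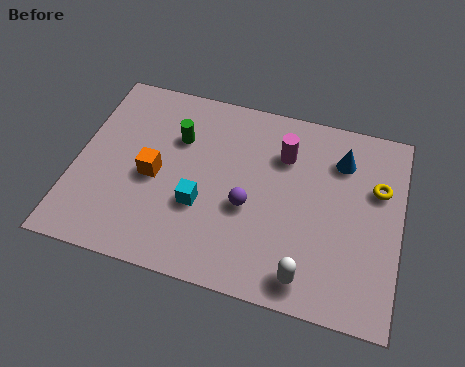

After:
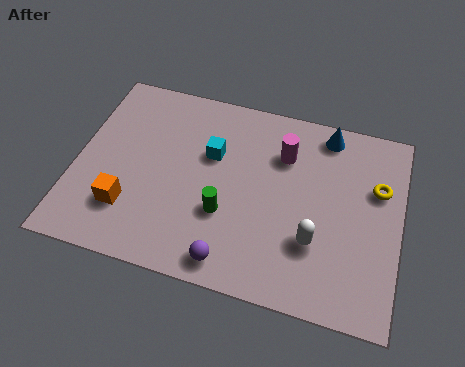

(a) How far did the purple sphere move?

2.4

From (6.4, 3.4) to (6.0, 1.0), the purple sphere covered √(0.4² + 2.4²) ≈ 2.4 units.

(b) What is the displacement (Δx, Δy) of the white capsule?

(0.2, 1.5)

The white capsule was at about (8.7, 1.1) and moved to about (8.9, 2.6).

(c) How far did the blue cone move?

1.2

From (9.6, 6.3) to (9.0, 7.3), the blue cone covered √(0.6² + 1.0²) ≈ 1.2 units.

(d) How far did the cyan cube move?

2.3

From (4.7, 3.0) to (4.9, 5.3), the cyan cube covered √(0.2² + 2.3²) ≈ 2.3 units.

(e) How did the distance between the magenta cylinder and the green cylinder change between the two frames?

-0.3

The distance was about 3.9 in the first image and 3.6 in the second, so they moved 0.3 units closer together.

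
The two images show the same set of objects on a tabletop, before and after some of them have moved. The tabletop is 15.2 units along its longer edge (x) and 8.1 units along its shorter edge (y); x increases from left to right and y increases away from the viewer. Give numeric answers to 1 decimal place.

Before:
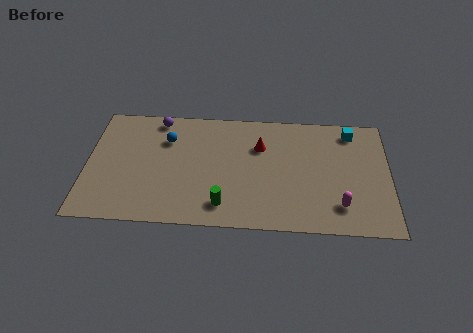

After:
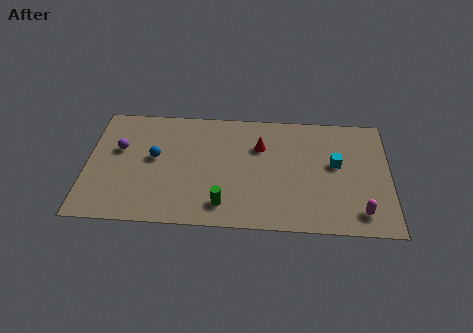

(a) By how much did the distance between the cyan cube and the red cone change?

-0.9

The distance was about 4.8 in the first image and 3.9 in the second, so they moved 0.9 units closer together.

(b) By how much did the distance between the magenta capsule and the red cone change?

+1.0

They were about 5.5 units apart before and 6.5 after — 1.0 units further apart.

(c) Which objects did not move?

the red cone and the green cylinder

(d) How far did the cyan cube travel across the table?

2.4

From (13.3, 6.9) to (12.5, 4.6), the cyan cube covered √(0.8² + 2.3²) ≈ 2.4 units.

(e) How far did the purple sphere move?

2.9

From (3.5, 7.2) to (1.6, 5.0), the purple sphere covered √(1.9² + 2.2²) ≈ 2.9 units.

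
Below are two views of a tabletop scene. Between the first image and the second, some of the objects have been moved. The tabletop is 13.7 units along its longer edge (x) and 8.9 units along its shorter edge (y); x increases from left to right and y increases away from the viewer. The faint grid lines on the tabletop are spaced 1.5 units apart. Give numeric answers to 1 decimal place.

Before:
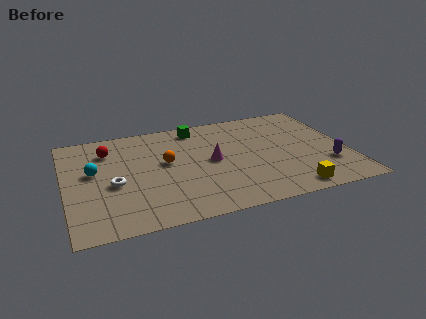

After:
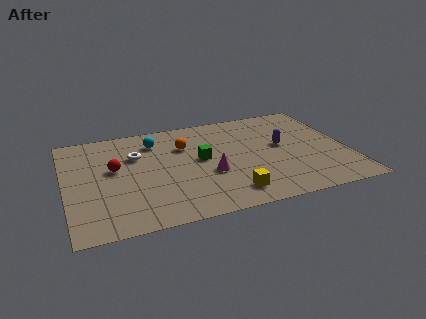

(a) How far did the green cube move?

2.9

From (6.6, 7.7) to (6.6, 4.8), the green cube covered √(0.0² + 2.9²) ≈ 2.9 units.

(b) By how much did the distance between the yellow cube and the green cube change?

-4.3

The distance was about 7.8 in the first image and 3.5 in the second, so they moved 4.3 units closer together.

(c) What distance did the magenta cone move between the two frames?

1.1

The magenta cone was near (7.1, 4.5) before and (6.9, 3.4) after, so it travelled √(0.2² + 1.1²) ≈ 1.1 units.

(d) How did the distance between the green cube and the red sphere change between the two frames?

-0.3

The distance was about 4.5 in the first image and 4.2 in the second, so they moved 0.3 units closer together.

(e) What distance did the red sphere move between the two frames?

1.7

The red sphere was near (2.2, 6.8) before and (2.4, 5.1) after, so it travelled √(0.2² + 1.7²) ≈ 1.7 units.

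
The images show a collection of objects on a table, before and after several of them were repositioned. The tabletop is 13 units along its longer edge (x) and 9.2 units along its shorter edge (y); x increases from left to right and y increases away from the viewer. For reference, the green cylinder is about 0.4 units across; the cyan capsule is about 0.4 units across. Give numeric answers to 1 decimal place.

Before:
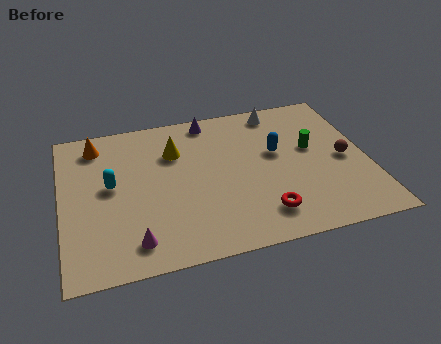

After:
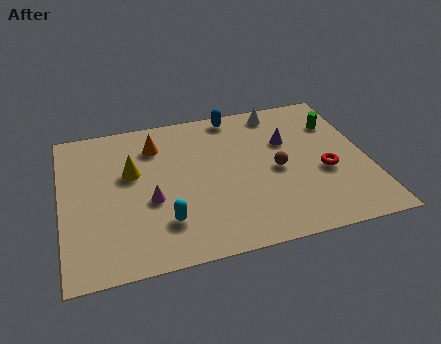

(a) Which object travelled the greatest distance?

the purple cone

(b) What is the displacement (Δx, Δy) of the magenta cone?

(0.8, 2.2)

The magenta cone started near (2.9, 1.5) and ended near (3.7, 3.7).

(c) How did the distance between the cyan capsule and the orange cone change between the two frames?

+2.1

They were about 2.7 units apart before and 4.8 after — 2.1 units further apart.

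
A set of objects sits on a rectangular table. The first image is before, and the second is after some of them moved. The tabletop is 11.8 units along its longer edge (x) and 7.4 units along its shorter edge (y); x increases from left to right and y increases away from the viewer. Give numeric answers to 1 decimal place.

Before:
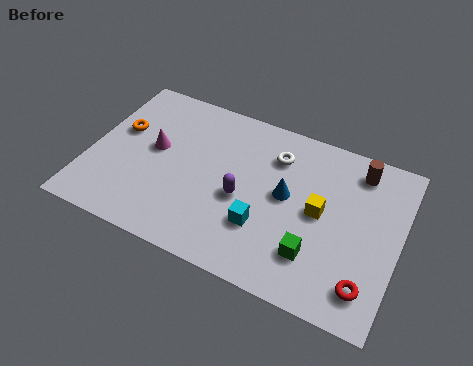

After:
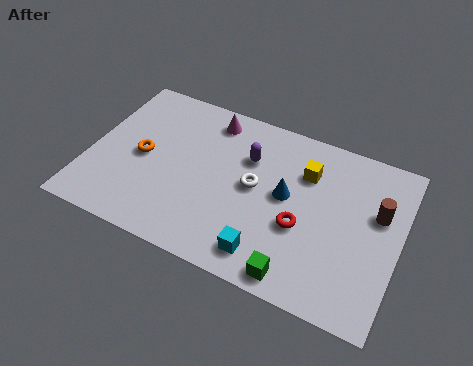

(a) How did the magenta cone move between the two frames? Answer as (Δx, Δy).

(1.9, 2.2)

The magenta cone was at about (2.4, 4.1) and moved to about (4.3, 6.3).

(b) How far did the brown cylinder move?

1.8

The brown cylinder was near (10.0, 6.2) before and (10.9, 4.6) after, so it travelled √(0.9² + 1.6²) ≈ 1.8 units.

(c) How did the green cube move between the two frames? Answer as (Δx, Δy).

(-0.5, -1.1)

The green cube started near (8.8, 1.9) and ended near (8.3, 0.8).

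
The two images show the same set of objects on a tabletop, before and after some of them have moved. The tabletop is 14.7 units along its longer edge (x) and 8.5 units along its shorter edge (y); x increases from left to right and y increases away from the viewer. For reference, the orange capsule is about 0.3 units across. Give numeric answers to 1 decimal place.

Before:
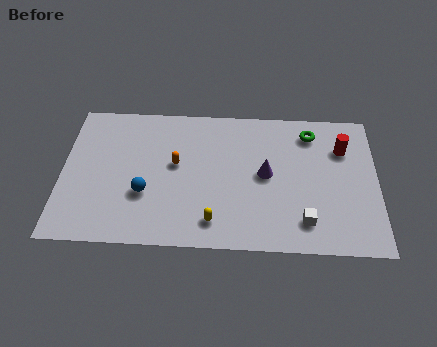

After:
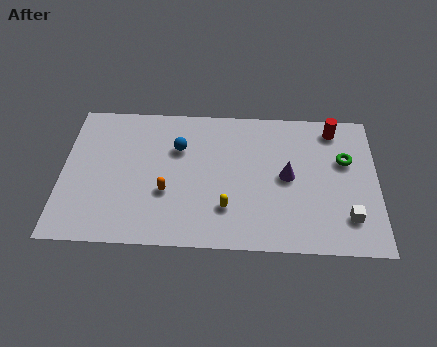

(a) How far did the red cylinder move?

1.3

The red cylinder moved from about (13.1, 6.1) to (12.7, 7.3), a distance of √(0.4² + 1.2²) ≈ 1.3.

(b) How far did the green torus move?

2.3

The green torus moved from about (11.6, 7.0) to (13.2, 5.4), a distance of √(1.6² + 1.6²) ≈ 2.3.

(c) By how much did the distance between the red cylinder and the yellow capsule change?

-0.5

The distance was about 7.6 in the first image and 7.1 in the second, so they moved 0.5 units closer together.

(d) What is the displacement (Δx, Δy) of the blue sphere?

(1.5, 2.8)

The blue sphere was at about (3.9, 3.0) and moved to about (5.4, 5.8).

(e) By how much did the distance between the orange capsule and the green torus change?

+1.9

They were about 6.7 units apart before and 8.6 after — 1.9 units further apart.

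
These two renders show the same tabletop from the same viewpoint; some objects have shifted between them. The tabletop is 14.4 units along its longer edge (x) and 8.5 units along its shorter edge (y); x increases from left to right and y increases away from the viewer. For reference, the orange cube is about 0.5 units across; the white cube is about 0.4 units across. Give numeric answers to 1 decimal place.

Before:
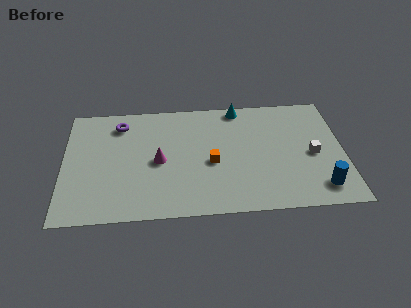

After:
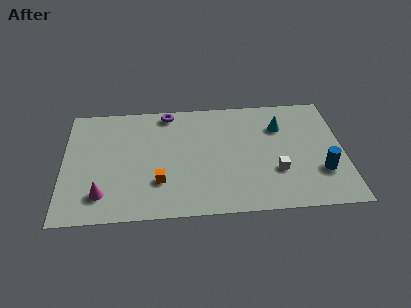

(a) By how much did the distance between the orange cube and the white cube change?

+0.8

The distance was about 5.2 in the first image and 6.0 in the second, so they moved 0.8 units further apart.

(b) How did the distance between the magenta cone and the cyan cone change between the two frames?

+4.6

Before: roughly 5.6 units apart; after: 10.2. That's 4.6 units further apart.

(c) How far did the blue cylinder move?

1.1

The blue cylinder moved from about (13.1, 1.5) to (13.2, 2.6), a distance of √(0.1² + 1.1²) ≈ 1.1.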